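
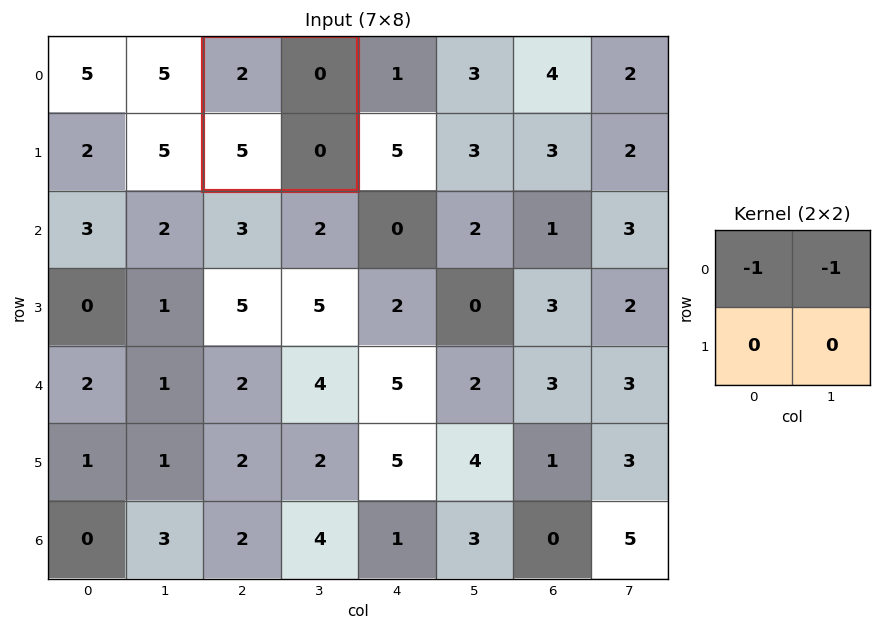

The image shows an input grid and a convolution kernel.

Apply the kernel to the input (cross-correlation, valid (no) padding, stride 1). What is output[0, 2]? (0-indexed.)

The receptive field on the input at this output position is [2 0 / 5 0]. Elementwise product with the kernel and sum: 2·-1 + 0·-1.

-2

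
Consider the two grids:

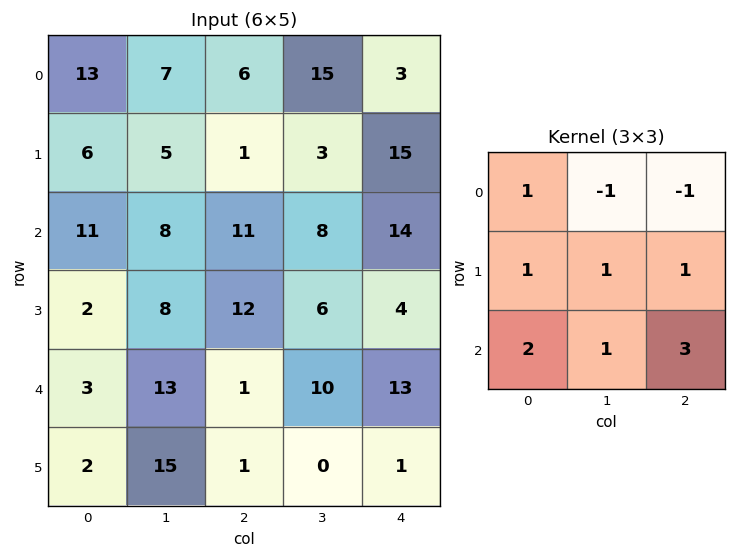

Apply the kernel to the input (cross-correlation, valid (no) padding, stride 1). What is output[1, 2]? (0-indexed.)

58

The receptive field on the input at this output position is [1 3 15 / 11 8 14 / 12 6 4]. Elementwise product with the kernel and sum: 1·1 + 3·-1 + 15·-1 + 11·1 + 8·1 + 14·1 + 12·2 + 6·1 + 4·3.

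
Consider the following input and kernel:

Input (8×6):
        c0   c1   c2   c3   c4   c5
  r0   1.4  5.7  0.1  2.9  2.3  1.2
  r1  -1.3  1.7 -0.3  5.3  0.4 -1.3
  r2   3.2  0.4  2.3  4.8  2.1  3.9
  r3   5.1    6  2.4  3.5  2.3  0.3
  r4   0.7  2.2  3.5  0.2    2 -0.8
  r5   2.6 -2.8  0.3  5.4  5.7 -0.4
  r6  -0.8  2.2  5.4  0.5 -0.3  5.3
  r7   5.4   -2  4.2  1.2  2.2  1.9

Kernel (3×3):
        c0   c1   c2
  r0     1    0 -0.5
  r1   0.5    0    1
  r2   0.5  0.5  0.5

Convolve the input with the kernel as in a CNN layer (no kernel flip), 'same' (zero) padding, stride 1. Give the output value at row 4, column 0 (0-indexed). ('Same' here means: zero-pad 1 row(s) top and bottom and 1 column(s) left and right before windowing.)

-0.9

The receptive field on the zero-padded input at this output position is [0 5.1 6 / 0 0.7 2.2 / 0 2.6 -2.8]. Elementwise product with the kernel and sum: 0·1 + 6·-0.5 + 0·0.5 + 2.2·1 + 0·0.5 + 2.6·0.5 + -2.8·0.5.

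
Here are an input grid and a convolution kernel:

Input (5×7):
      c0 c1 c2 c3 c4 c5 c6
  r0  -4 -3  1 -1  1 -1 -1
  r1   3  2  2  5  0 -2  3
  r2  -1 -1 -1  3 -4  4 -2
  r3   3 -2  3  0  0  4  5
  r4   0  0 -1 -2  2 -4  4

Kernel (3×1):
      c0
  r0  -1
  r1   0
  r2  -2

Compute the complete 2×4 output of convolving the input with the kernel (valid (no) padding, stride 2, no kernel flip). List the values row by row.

Output[0,0]: The receptive field on the input at this output position is [-4 / 3 / -1]. Elementwise product with the kernel and sum: -4·-1 + -1·-2.

6 1 7 5
1 3 0 -6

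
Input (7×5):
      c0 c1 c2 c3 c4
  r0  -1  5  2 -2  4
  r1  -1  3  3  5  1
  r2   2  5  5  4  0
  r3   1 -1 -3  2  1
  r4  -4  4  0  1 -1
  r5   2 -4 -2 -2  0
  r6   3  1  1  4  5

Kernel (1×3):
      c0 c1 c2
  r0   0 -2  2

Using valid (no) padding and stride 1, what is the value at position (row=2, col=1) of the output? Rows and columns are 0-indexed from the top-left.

-2

The receptive field on the input at this output position is [5 5 4]. Elementwise product with the kernel and sum: 5·-2 + 4·2.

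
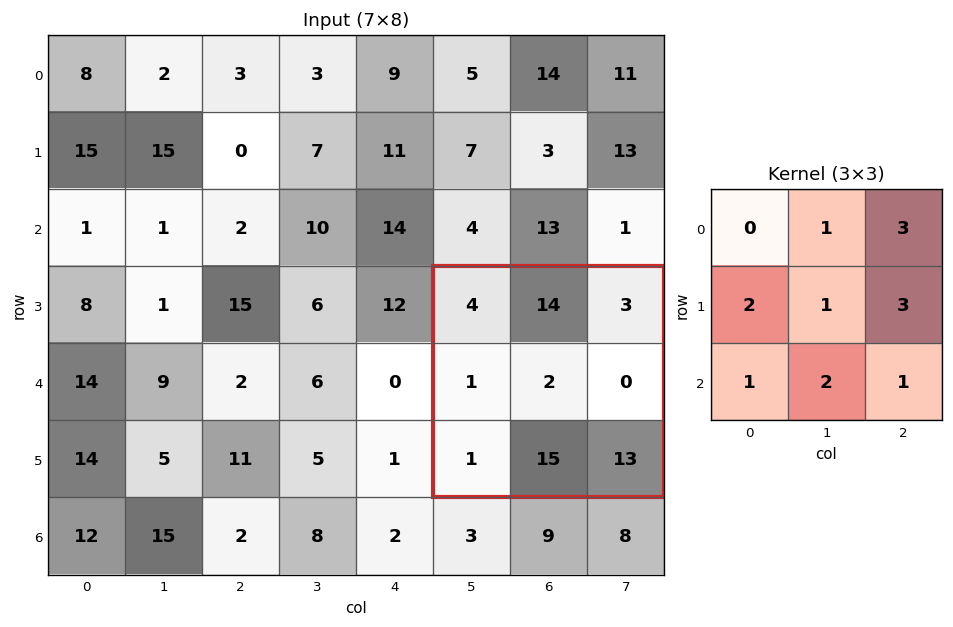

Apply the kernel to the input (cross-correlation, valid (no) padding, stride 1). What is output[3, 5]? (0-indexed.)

71

The receptive field on the input at this output position is [4 14 3 / 1 2 0 / 1 15 13]. Elementwise product with the kernel and sum: 14·1 + 3·3 + 1·2 + 2·1 + 0·3 + 1·1 + 15·2 + 13·1.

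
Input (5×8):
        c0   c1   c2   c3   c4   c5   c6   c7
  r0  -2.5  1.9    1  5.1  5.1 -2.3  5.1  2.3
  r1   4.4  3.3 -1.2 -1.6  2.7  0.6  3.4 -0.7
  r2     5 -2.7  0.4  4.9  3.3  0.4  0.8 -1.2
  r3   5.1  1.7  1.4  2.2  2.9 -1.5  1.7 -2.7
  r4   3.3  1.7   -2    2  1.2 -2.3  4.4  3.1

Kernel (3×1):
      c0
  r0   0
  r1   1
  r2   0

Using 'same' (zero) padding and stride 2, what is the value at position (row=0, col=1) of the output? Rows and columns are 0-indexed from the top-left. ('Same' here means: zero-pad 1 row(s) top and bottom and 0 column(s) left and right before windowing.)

1

The receptive field on the zero-padded input at this output position is [0 / 1 / -1.2]. Elementwise product with the kernel and sum: 1·1.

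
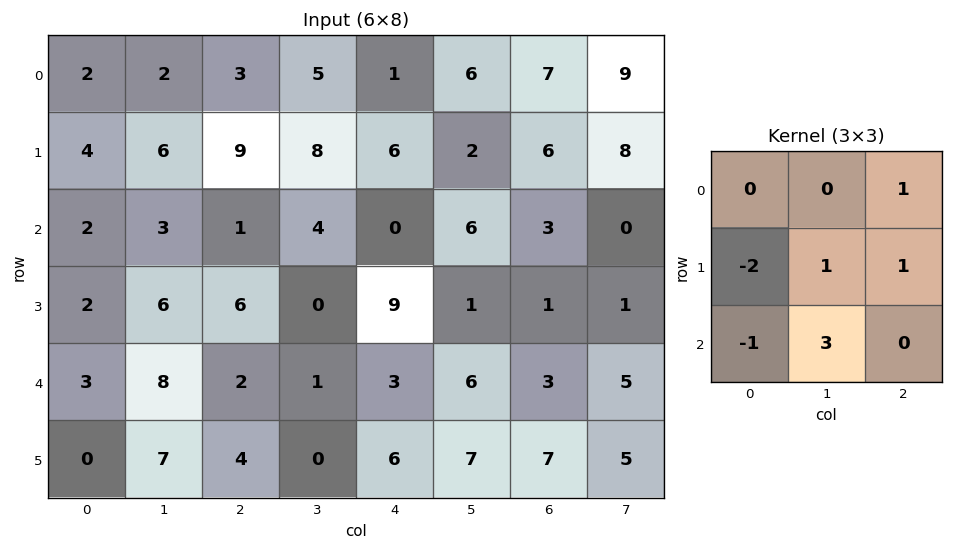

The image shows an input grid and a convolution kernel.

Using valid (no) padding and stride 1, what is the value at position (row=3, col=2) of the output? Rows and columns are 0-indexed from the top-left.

The receptive field on the input at this output position is [6 0 9 / 2 1 3 / 4 0 6]. Elementwise product with the kernel and sum: 9·1 + 2·-2 + 1·1 + 3·1 + 4·-1 + 0·3.

5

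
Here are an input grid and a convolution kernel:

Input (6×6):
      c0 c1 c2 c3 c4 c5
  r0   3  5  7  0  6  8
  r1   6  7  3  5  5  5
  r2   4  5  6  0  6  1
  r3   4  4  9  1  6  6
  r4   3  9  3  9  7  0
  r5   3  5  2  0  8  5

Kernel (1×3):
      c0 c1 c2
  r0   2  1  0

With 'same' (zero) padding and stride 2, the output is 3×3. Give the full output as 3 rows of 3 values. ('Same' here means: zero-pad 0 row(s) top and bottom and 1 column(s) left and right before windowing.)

3 17 6
4 16 6
3 21 25

Output[0,0]: The receptive field on the zero-padded input at this output position is [0 3 5]. Elementwise product with the kernel and sum: 0·2 + 3·1.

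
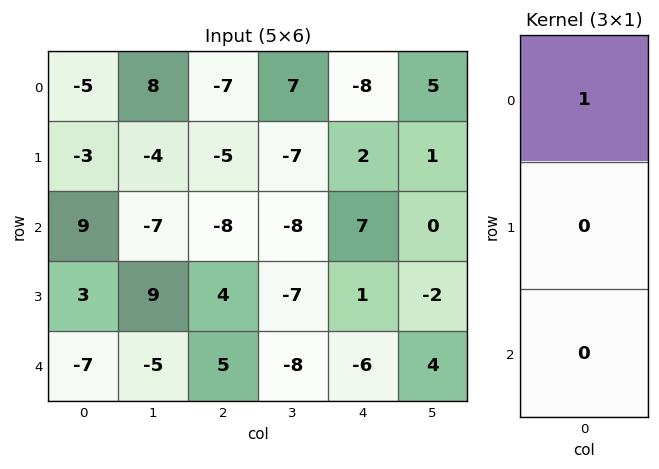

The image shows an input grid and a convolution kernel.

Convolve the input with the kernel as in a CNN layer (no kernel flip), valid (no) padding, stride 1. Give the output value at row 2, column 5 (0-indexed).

0

The receptive field on the input at this output position is [0 / -2 / 4]. Elementwise product with the kernel and sum: 0·1.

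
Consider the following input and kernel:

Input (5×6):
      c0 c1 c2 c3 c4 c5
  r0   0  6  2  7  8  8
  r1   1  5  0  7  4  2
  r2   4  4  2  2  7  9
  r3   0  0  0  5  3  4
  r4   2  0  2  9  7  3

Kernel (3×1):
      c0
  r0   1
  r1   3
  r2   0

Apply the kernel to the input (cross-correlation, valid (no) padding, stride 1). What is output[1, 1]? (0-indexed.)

17

The receptive field on the input at this output position is [5 / 4 / 0]. Elementwise product with the kernel and sum: 5·1 + 4·3.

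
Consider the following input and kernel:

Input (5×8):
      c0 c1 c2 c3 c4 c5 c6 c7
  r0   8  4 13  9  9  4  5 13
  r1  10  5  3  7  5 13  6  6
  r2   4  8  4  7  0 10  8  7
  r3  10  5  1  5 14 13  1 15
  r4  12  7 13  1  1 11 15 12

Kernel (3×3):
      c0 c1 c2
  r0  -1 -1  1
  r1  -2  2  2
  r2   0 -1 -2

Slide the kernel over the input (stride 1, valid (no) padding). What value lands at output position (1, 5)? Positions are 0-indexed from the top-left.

-34

The receptive field on the input at this output position is [13 6 6 / 10 8 7 / 13 1 15]. Elementwise product with the kernel and sum: 13·-1 + 6·-1 + 6·1 + 10·-2 + 8·2 + 7·2 + 1·-1 + 15·-2.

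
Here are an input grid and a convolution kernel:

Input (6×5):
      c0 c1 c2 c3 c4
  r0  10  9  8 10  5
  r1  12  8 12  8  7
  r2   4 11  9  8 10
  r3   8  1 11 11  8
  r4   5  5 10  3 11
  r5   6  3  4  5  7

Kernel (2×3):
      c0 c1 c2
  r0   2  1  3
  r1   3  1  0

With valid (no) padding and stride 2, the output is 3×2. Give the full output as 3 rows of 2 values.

97 85
71 100
66 73

Output[0,0]: The receptive field on the input at this output position is [10 9 8 / 12 8 12]. Elementwise product with the kernel and sum: 10·2 + 9·1 + 8·3 + 12·3 + 8·1.
Output[0,1]: The receptive field on the input at this output position is [8 10 5 / 12 8 7]. Elementwise product with the kernel and sum: 8·2 + 10·1 + 5·3 + 12·3 + 8·1.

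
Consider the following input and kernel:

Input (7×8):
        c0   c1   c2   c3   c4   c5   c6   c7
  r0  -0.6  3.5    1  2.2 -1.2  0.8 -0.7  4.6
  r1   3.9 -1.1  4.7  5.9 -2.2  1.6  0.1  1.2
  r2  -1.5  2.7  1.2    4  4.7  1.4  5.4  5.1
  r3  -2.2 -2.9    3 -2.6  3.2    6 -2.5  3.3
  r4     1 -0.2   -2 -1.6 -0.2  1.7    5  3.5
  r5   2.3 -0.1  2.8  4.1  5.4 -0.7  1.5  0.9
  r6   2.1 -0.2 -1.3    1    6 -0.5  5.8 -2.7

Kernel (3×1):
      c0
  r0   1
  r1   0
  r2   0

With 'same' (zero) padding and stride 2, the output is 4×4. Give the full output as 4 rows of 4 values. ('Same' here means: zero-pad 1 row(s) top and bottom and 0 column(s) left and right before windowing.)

Output[0,0]: The receptive field on the zero-padded input at this output position is [0 / -0.6 / 3.9]. Elementwise product with the kernel and sum: 0·1.
Output[0,1]: The receptive field on the zero-padded input at this output position is [0 / 1 / 4.7]. Elementwise product with the kernel and sum: 0·1.

0 0 0 0
3.9 4.7 -2.2 0.1
-2.2 3 3.2 -2.5
2.3 2.8 5.4 1.5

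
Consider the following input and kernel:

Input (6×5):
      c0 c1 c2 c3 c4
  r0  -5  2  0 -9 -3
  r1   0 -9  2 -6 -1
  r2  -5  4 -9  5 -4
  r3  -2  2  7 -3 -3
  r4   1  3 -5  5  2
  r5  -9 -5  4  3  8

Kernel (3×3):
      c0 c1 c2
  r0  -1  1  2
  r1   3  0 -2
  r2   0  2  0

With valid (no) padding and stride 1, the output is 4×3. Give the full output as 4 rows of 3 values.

Output[0,0]: The receptive field on the input at this output position is [-5 2 0 / 0 -9 2 / -5 4 -9]. Elementwise product with the kernel and sum: -5·-1 + 2·1 + 0·2 + 0·3 + 2·-2 + 4·2.
Output[0,1]: The receptive field on the input at this output position is [2 0 -9 / -9 2 -6 / 4 -9 5]. Elementwise product with the kernel and sum: 2·-1 + 0·1 + -9·2 + -9·3 + -6·-2 + -9·2.

11 -53 3
2 15 -35
-23 -1 43
21 6 -29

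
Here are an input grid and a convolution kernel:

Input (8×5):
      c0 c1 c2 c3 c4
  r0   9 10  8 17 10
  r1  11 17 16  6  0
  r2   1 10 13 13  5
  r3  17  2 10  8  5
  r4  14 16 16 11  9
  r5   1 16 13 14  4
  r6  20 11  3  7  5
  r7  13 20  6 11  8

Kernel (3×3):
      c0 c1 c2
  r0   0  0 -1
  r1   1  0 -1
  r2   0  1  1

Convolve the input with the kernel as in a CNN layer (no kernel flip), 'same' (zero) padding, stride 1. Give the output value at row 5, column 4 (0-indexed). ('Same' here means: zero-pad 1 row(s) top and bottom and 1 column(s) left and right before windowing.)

The receptive field on the zero-padded input at this output position is [11 9 0 / 14 4 0 / 7 5 0]. Elementwise product with the kernel and sum: 0·-1 + 14·1 + 0·-1 + 5·1 + 0·1.

19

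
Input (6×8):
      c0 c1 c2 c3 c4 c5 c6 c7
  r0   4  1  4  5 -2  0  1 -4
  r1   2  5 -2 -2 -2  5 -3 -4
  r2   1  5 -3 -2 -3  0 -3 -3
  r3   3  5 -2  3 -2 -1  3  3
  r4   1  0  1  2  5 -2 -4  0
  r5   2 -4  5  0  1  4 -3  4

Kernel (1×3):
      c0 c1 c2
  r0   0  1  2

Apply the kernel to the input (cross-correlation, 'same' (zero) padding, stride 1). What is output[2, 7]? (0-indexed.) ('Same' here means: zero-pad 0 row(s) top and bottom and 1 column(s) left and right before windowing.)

-3

The receptive field on the zero-padded input at this output position is [-3 -3 0]. Elementwise product with the kernel and sum: -3·1 + 0·2.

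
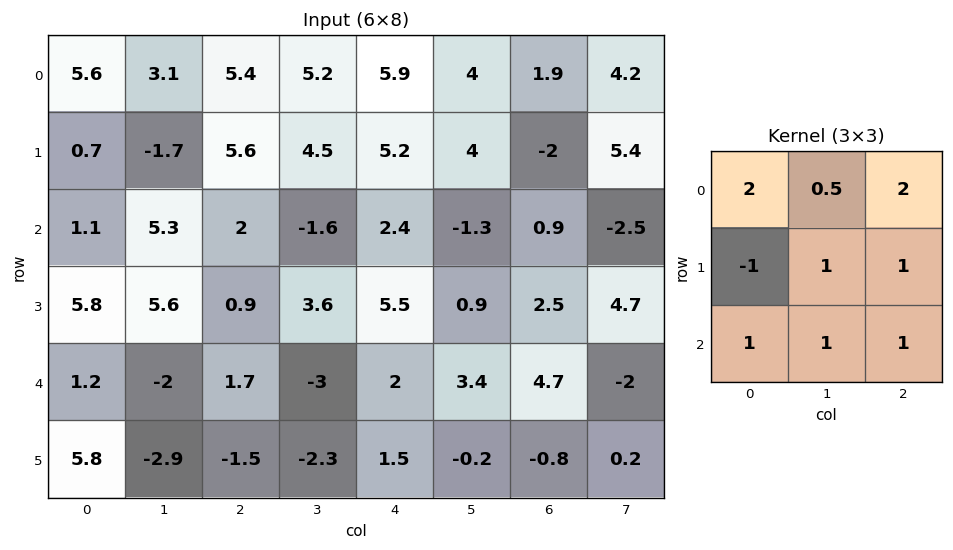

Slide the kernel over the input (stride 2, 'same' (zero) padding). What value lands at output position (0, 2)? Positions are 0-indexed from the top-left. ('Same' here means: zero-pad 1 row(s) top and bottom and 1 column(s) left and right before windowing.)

18.4

The receptive field on the zero-padded input at this output position is [0 0 0 / 5.2 5.9 4 / 4.5 5.2 4]. Elementwise product with the kernel and sum: 0·2 + 0·0.5 + 0·2 + 5.2·-1 + 5.9·1 + 4·1 + 4.5·1 + 5.2·1 + 4·1.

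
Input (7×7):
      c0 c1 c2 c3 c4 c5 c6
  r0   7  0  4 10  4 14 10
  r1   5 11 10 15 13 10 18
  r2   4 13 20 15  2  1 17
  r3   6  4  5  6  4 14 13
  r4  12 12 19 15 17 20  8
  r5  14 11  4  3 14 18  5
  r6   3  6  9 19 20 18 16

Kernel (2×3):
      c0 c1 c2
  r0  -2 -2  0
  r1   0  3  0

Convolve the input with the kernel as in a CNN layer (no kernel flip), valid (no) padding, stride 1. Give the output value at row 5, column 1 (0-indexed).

The receptive field on the input at this output position is [11 4 3 / 6 9 19]. Elementwise product with the kernel and sum: 11·-2 + 4·-2 + 9·3.

-3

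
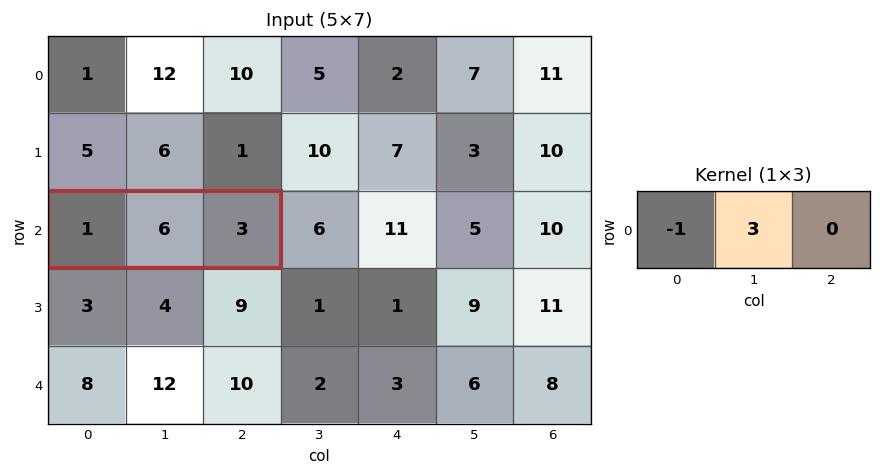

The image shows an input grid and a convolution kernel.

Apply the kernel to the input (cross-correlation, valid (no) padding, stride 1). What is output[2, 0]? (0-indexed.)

17

The receptive field on the input at this output position is [1 6 3]. Elementwise product with the kernel and sum: 1·-1 + 6·3.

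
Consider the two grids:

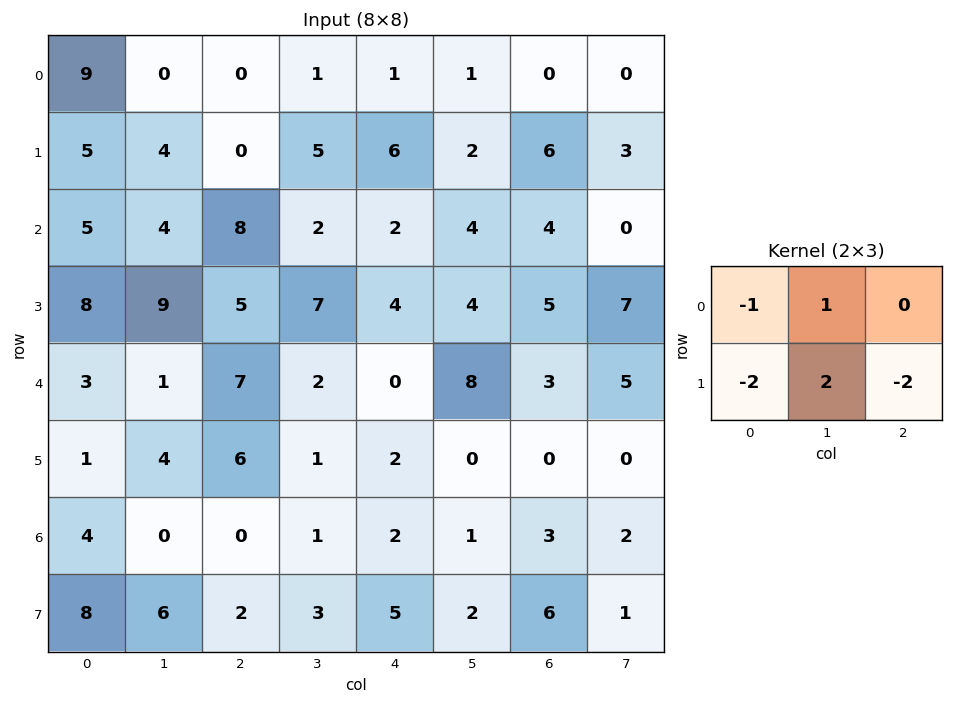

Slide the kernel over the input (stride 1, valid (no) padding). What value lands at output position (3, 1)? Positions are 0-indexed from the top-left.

The receptive field on the input at this output position is [9 5 7 / 1 7 2]. Elementwise product with the kernel and sum: 9·-1 + 5·1 + 1·-2 + 7·2 + 2·-2.

4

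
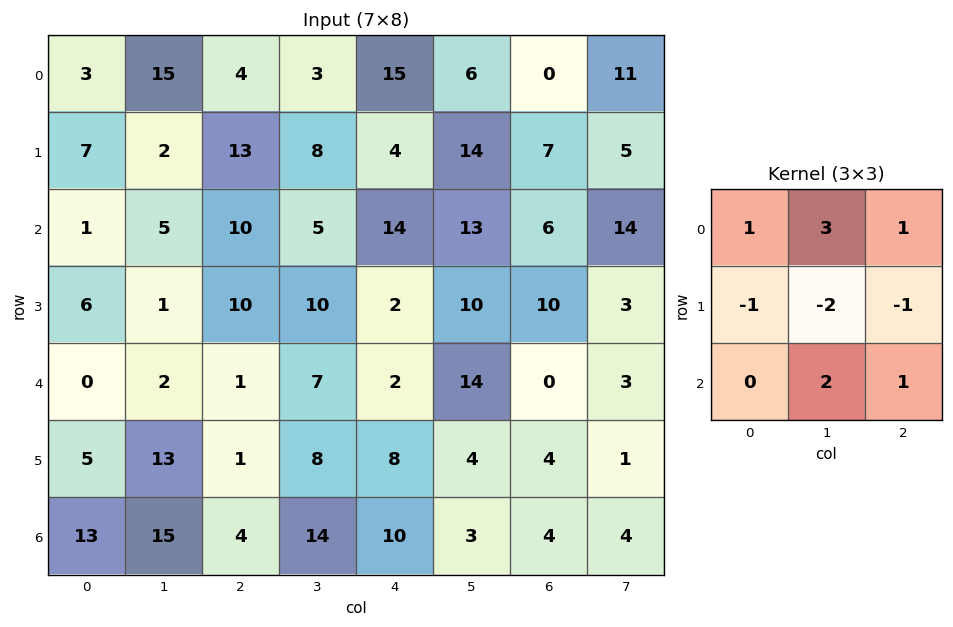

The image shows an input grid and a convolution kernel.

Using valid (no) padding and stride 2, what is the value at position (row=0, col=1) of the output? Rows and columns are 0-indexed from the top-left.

19

The receptive field on the input at this output position is [4 3 15 / 13 8 4 / 10 5 14]. Elementwise product with the kernel and sum: 4·1 + 3·3 + 15·1 + 13·-1 + 8·-2 + 4·-1 + 5·2 + 14·1.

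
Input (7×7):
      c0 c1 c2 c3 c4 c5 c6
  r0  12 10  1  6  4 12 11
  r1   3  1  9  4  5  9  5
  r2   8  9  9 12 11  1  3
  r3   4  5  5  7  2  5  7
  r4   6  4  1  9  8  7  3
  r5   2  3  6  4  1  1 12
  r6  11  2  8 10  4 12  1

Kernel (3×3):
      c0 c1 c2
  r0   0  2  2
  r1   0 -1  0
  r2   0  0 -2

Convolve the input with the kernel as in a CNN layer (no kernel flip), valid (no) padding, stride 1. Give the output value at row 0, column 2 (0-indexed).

The receptive field on the input at this output position is [1 6 4 / 9 4 5 / 9 12 11]. Elementwise product with the kernel and sum: 6·2 + 4·2 + 4·-1 + 11·-2.

-6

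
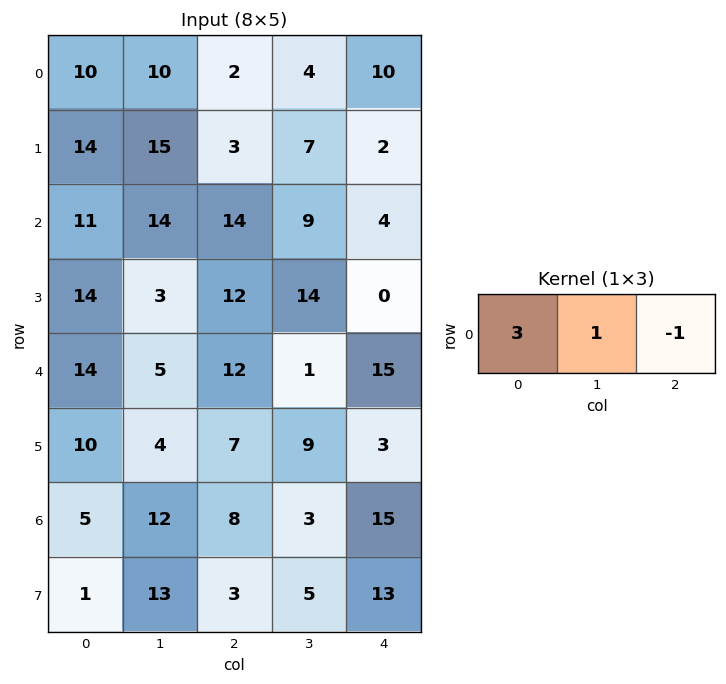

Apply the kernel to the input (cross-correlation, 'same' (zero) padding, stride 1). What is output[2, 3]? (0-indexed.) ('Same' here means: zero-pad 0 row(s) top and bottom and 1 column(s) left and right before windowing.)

The receptive field on the zero-padded input at this output position is [14 9 4]. Elementwise product with the kernel and sum: 14·3 + 9·1 + 4·-1.

47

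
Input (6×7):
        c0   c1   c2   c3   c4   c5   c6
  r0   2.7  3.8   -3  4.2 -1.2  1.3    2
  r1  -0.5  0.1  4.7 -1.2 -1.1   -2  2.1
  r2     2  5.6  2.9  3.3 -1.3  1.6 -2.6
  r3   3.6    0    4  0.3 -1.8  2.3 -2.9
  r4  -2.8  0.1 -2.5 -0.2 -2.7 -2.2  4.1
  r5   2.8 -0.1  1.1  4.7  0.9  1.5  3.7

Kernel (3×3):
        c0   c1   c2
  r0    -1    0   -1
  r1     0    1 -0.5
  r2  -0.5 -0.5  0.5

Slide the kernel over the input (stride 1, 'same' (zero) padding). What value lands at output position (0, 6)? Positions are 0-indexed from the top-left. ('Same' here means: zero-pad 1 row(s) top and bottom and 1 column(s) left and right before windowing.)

The receptive field on the zero-padded input at this output position is [0 0 0 / 1.3 2 0 / -2 2.1 0]. Elementwise product with the kernel and sum: 0·-1 + 0·-1 + 2·1 + 0·-0.5 + -2·-0.5 + 2.1·-0.5 + 0·0.5.

1.95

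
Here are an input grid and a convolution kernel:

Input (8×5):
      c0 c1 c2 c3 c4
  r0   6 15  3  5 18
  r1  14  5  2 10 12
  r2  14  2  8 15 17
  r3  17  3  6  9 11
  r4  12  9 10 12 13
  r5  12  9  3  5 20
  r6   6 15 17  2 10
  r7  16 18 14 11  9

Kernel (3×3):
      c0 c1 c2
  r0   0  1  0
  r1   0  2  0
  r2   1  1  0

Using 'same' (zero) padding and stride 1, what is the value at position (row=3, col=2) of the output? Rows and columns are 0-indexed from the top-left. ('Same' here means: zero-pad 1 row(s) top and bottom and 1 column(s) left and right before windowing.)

The receptive field on the zero-padded input at this output position is [2 8 15 / 3 6 9 / 9 10 12]. Elementwise product with the kernel and sum: 8·1 + 6·2 + 9·1 + 10·1.

39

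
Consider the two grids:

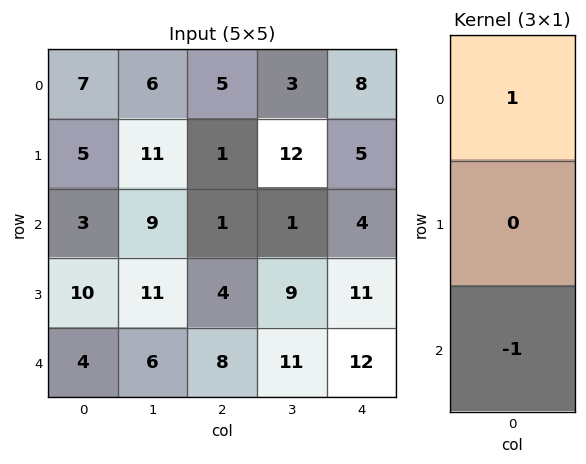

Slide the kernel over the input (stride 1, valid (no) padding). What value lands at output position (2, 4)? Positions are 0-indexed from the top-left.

The receptive field on the input at this output position is [4 / 11 / 12]. Elementwise product with the kernel and sum: 4·1 + 12·-1.

-8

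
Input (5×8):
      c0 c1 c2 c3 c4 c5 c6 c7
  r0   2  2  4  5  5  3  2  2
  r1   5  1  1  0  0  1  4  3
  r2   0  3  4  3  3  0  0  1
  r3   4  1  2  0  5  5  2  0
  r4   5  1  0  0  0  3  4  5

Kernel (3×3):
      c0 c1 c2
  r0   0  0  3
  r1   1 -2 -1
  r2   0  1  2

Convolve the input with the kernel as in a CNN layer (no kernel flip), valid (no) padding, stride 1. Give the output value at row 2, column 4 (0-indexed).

The receptive field on the input at this output position is [3 0 0 / 5 5 2 / 0 3 4]. Elementwise product with the kernel and sum: 0·3 + 5·1 + 5·-2 + 2·-1 + 3·1 + 4·2.

4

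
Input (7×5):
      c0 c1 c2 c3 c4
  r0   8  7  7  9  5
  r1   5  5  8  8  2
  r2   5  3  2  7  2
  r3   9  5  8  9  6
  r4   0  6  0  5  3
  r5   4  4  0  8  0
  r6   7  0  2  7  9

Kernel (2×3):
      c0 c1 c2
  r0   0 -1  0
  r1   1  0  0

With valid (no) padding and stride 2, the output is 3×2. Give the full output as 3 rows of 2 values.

-2 -1
6 1
-2 -5

Output[0,0]: The receptive field on the input at this output position is [8 7 7 / 5 5 8]. Elementwise product with the kernel and sum: 7·-1 + 5·1.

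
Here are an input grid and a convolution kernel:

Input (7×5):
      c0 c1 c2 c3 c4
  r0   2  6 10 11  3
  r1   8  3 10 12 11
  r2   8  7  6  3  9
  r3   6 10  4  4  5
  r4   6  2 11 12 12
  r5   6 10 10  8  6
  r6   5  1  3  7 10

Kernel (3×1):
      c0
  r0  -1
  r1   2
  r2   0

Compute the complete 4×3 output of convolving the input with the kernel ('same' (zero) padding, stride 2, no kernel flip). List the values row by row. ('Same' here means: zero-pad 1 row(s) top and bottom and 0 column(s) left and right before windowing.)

4 20 6
8 2 7
6 18 19
4 -4 14

Output[0,0]: The receptive field on the zero-padded input at this output position is [0 / 2 / 8]. Elementwise product with the kernel and sum: 0·-1 + 2·2.
Output[0,1]: The receptive field on the zero-padded input at this output position is [0 / 10 / 10]. Elementwise product with the kernel and sum: 0·-1 + 10·2.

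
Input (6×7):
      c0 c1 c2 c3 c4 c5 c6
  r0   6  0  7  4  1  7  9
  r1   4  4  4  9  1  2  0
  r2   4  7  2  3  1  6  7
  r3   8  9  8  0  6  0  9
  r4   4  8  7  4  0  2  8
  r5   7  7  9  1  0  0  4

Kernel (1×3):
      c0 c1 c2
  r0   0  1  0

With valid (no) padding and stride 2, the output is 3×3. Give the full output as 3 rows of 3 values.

Output[0,0]: The receptive field on the input at this output position is [6 0 7]. Elementwise product with the kernel and sum: 0·1.

0 4 7
7 3 6
8 4 2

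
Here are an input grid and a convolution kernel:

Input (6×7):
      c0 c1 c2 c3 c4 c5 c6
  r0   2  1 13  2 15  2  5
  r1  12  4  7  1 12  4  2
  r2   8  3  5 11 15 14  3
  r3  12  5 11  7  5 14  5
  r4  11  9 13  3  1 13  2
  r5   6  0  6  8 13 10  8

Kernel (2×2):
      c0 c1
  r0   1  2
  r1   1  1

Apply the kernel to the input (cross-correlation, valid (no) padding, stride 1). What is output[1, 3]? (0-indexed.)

The receptive field on the input at this output position is [1 12 / 11 15]. Elementwise product with the kernel and sum: 1·1 + 12·2 + 11·1 + 15·1.

51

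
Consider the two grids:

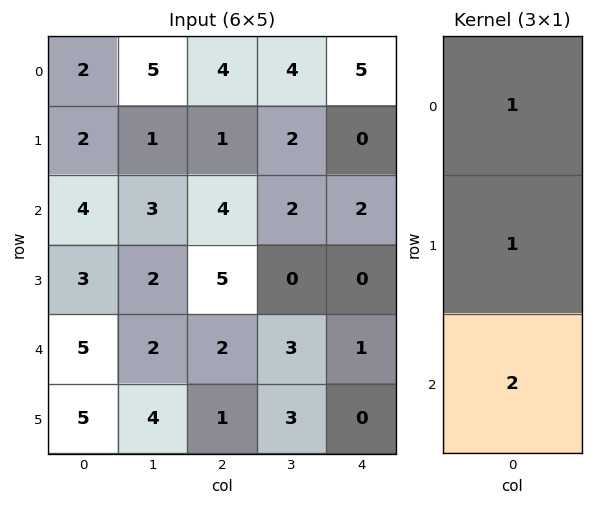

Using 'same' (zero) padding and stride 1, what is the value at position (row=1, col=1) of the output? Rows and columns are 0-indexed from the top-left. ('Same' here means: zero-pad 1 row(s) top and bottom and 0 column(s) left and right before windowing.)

12

The receptive field on the zero-padded input at this output position is [5 / 1 / 3]. Elementwise product with the kernel and sum: 5·1 + 1·1 + 3·2.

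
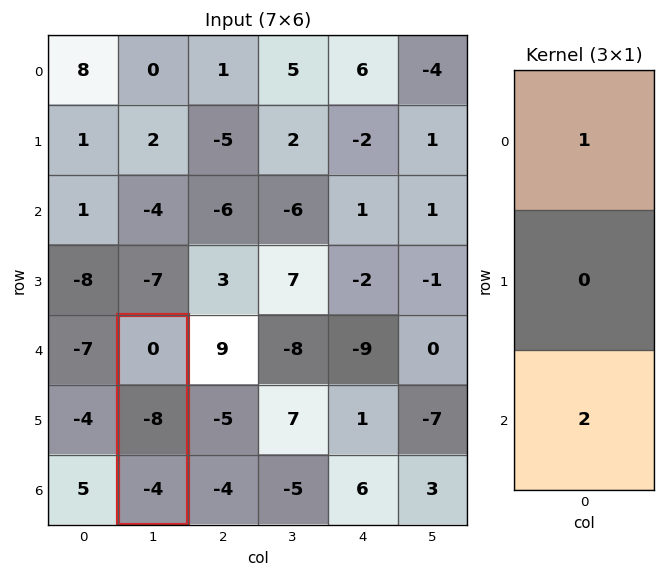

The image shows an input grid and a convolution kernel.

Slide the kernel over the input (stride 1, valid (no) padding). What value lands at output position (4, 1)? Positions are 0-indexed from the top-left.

-8

The receptive field on the input at this output position is [0 / -8 / -4]. Elementwise product with the kernel and sum: 0·1 + -4·2.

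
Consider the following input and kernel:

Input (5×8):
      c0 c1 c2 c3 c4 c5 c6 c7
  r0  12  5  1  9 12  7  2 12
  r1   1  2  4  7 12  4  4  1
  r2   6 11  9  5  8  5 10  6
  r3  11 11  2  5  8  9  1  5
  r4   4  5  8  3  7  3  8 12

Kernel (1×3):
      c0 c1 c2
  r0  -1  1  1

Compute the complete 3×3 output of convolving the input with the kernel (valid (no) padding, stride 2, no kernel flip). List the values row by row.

-6 20 -3
14 4 7
9 2 4

Output[0,0]: The receptive field on the input at this output position is [12 5 1]. Elementwise product with the kernel and sum: 12·-1 + 5·1 + 1·1.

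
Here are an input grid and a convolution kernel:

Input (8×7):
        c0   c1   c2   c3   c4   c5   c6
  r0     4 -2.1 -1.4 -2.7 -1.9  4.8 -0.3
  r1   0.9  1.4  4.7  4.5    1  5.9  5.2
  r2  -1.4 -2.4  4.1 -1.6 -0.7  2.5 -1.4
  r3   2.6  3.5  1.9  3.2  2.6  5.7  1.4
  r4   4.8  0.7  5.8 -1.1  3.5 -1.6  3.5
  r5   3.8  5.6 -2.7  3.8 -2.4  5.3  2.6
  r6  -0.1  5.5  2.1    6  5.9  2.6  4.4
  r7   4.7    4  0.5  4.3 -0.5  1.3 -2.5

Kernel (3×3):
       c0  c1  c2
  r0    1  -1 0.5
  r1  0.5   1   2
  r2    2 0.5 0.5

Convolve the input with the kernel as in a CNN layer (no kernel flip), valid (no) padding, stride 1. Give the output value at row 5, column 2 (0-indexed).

14.05

The receptive field on the input at this output position is [-2.7 3.8 -2.4 / 2.1 6 5.9 / 0.5 4.3 -0.5]. Elementwise product with the kernel and sum: -2.7·1 + 3.8·-1 + -2.4·0.5 + 2.1·0.5 + 6·1 + 5.9·2 + 0.5·2 + 4.3·0.5 + -0.5·0.5.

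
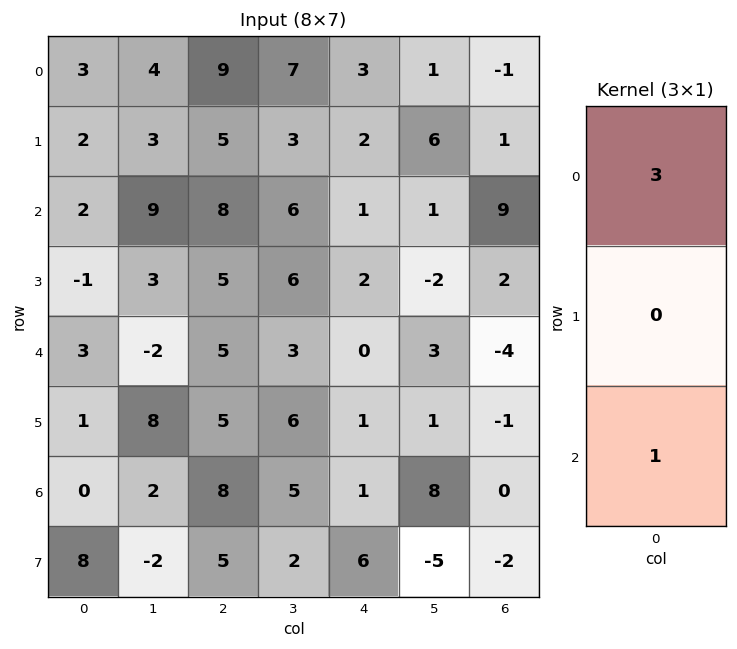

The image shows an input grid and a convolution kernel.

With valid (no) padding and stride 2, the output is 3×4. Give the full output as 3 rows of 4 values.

11 35 10 6
9 29 3 23
9 23 1 -12

Output[0,0]: The receptive field on the input at this output position is [3 / 2 / 2]. Elementwise product with the kernel and sum: 3·3 + 2·1.
Output[0,1]: The receptive field on the input at this output position is [9 / 5 / 8]. Elementwise product with the kernel and sum: 9·3 + 8·1.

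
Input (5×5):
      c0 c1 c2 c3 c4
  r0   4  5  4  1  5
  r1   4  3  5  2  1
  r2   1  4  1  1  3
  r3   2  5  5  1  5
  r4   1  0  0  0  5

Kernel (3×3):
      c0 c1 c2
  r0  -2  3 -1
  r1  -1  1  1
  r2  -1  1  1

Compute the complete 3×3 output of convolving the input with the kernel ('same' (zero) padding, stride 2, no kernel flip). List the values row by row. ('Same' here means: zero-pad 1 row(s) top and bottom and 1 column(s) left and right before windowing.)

16 4 3
21 6 5
2 4 18

Output[0,0]: The receptive field on the zero-padded input at this output position is [0 0 0 / 0 4 5 / 0 4 3]. Elementwise product with the kernel and sum: 0·-2 + 0·3 + 0·-1 + 0·-1 + 4·1 + 5·1 + 0·-1 + 4·1 + 3·1.
Output[0,1]: The receptive field on the zero-padded input at this output position is [0 0 0 / 5 4 1 / 3 5 2]. Elementwise product with the kernel and sum: 0·-2 + 0·3 + 0·-1 + 5·-1 + 4·1 + 1·1 + 3·-1 + 5·1 + 2·1.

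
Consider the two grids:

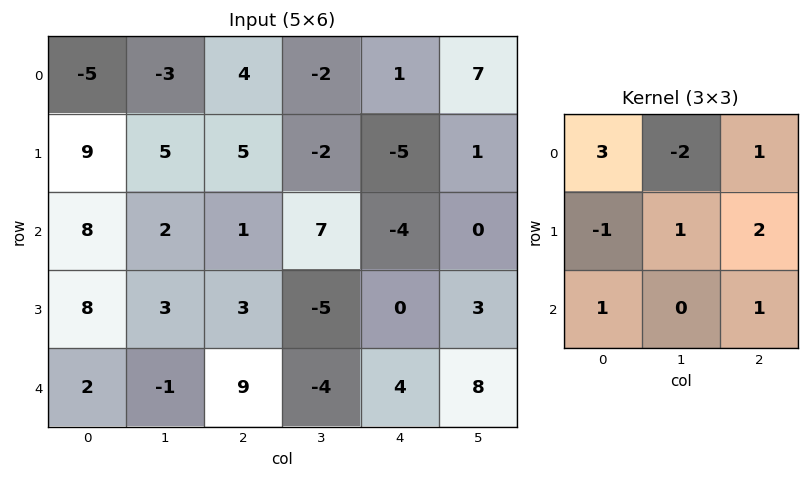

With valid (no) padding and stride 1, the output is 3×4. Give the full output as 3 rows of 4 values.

Output[0,0]: The receptive field on the input at this output position is [-5 -3 4 / 9 5 5 / 8 2 1]. Elementwise product with the kernel and sum: -5·3 + -3·-2 + 4·1 + 9·-1 + 5·1 + 5·2 + 8·1 + 1·1.
Output[0,1]: The receptive field on the input at this output position is [-3 4 -2 / 5 5 -2 / 2 1 7]. Elementwise product with the kernel and sum: -3·3 + 4·-2 + -2·1 + 5·-1 + 5·1 + -2·2 + 2·1 + 7·1.

10 -14 -3 5
29 14 15 -8
33 -4 -10 44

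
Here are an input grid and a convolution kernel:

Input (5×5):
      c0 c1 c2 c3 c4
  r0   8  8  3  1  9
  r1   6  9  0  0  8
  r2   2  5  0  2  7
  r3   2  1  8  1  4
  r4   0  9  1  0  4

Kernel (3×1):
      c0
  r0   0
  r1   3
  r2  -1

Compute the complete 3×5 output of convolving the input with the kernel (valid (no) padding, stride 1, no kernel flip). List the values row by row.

Output[0,0]: The receptive field on the input at this output position is [8 / 6 / 2]. Elementwise product with the kernel and sum: 6·3 + 2·-1.
Output[0,1]: The receptive field on the input at this output position is [8 / 9 / 5]. Elementwise product with the kernel and sum: 9·3 + 5·-1.

16 22 0 -2 17
4 14 -8 5 17
6 -6 23 3 8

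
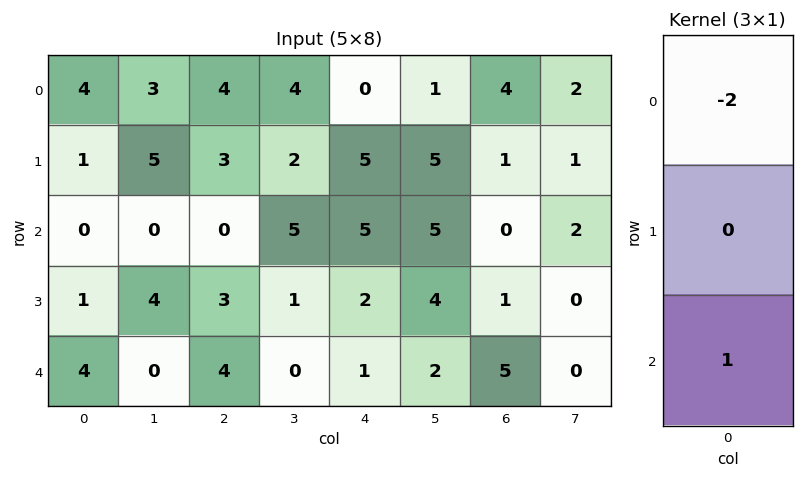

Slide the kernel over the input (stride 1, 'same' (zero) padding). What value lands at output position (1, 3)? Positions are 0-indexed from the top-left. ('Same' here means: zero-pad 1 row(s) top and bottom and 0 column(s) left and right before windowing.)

-3

The receptive field on the zero-padded input at this output position is [4 / 2 / 5]. Elementwise product with the kernel and sum: 4·-2 + 5·1.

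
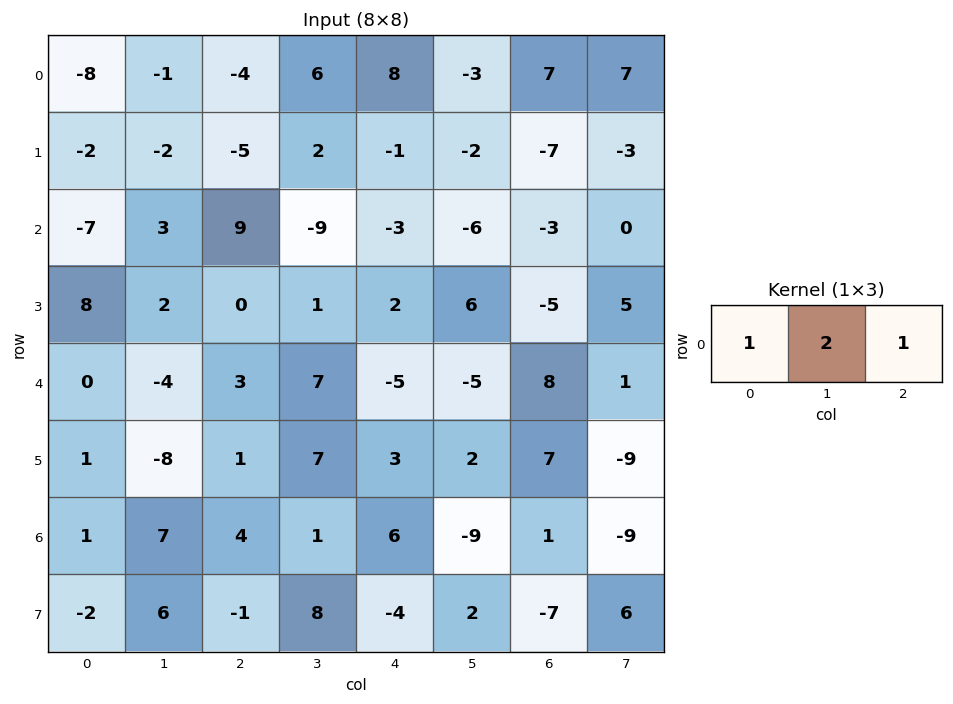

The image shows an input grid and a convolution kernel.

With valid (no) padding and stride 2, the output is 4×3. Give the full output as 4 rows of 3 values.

-14 16 9
8 -12 -18
-5 12 -7
19 12 -11

Output[0,0]: The receptive field on the input at this output position is [-8 -1 -4]. Elementwise product with the kernel and sum: -8·1 + -1·2 + -4·1.
Output[0,1]: The receptive field on the input at this output position is [-4 6 8]. Elementwise product with the kernel and sum: -4·1 + 6·2 + 8·1.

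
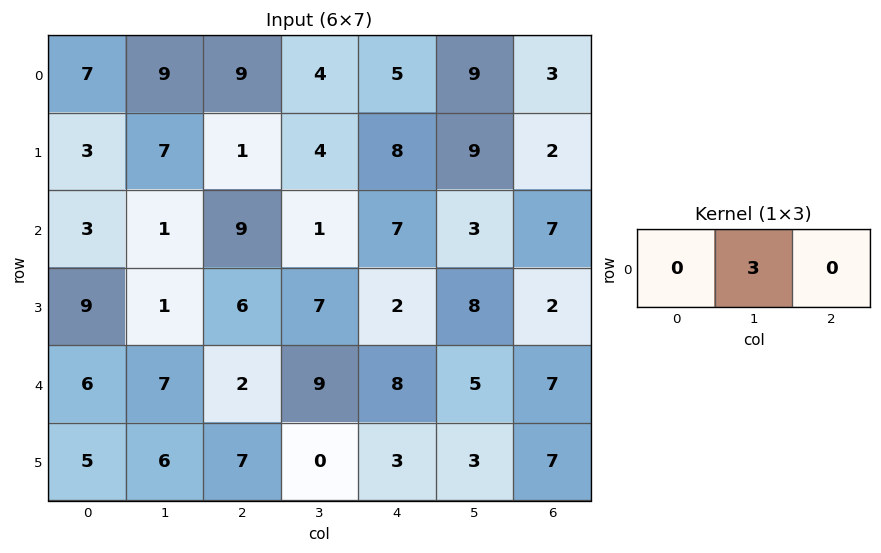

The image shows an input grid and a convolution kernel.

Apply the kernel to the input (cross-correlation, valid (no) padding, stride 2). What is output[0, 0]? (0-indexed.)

The receptive field on the input at this output position is [7 9 9]. Elementwise product with the kernel and sum: 9·3.

27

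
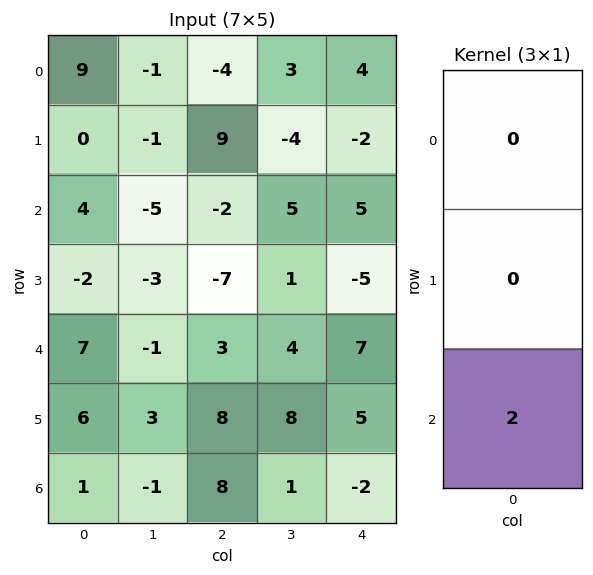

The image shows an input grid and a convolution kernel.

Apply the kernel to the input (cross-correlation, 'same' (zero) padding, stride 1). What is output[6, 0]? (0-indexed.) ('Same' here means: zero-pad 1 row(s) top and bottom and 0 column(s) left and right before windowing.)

The receptive field on the zero-padded input at this output position is [6 / 1 / 0]. Elementwise product with the kernel and sum: 0·2.

0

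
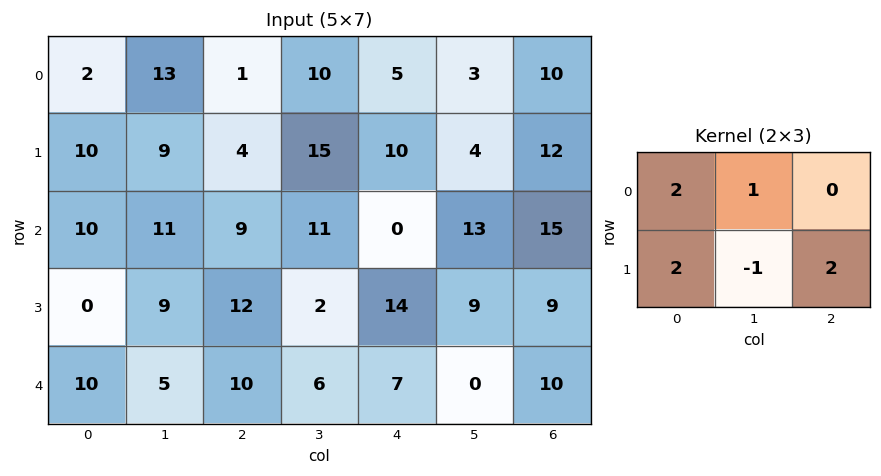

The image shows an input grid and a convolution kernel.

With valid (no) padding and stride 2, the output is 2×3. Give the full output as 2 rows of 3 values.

36 25 53
46 79 50

Output[0,0]: The receptive field on the input at this output position is [2 13 1 / 10 9 4]. Elementwise product with the kernel and sum: 2·2 + 13·1 + 10·2 + 9·-1 + 4·2.
Output[0,1]: The receptive field on the input at this output position is [1 10 5 / 4 15 10]. Elementwise product with the kernel and sum: 1·2 + 10·1 + 4·2 + 15·-1 + 10·2.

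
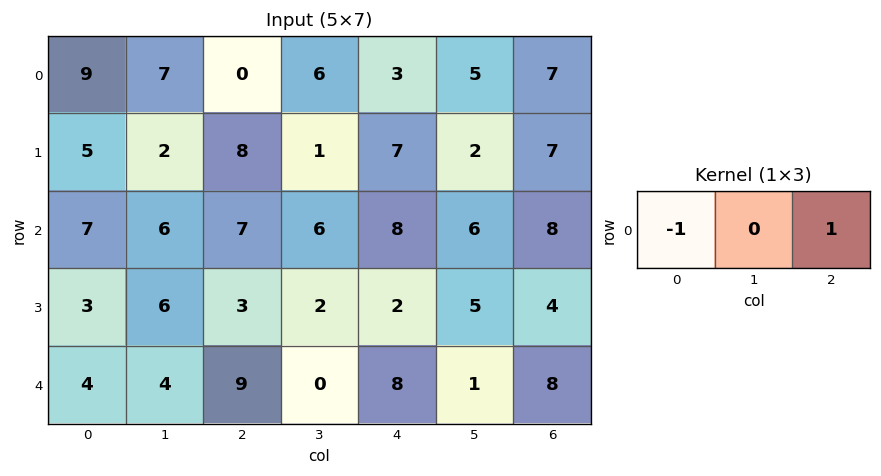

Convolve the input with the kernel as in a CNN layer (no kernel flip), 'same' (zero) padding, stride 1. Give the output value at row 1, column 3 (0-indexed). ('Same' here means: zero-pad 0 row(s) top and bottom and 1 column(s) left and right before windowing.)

-1

The receptive field on the zero-padded input at this output position is [8 1 7]. Elementwise product with the kernel and sum: 8·-1 + 7·1.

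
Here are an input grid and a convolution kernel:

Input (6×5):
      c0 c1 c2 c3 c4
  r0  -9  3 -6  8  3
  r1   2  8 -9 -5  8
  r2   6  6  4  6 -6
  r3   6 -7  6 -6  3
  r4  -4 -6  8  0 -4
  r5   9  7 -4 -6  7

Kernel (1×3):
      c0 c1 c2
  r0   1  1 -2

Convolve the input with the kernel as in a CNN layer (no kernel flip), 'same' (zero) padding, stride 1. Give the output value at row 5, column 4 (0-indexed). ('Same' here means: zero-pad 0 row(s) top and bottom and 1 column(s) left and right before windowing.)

The receptive field on the zero-padded input at this output position is [-6 7 0]. Elementwise product with the kernel and sum: -6·1 + 7·1 + 0·-2.

1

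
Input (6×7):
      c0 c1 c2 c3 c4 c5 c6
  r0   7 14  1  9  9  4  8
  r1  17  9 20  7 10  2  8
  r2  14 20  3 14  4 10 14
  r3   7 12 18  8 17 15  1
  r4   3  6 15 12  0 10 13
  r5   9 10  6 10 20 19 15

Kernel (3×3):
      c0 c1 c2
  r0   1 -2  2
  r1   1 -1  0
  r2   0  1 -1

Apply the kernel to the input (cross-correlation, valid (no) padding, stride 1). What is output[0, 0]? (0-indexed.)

6

The receptive field on the input at this output position is [7 14 1 / 17 9 20 / 14 20 3]. Elementwise product with the kernel and sum: 7·1 + 14·-2 + 1·2 + 17·1 + 9·-1 + 20·1 + 3·-1.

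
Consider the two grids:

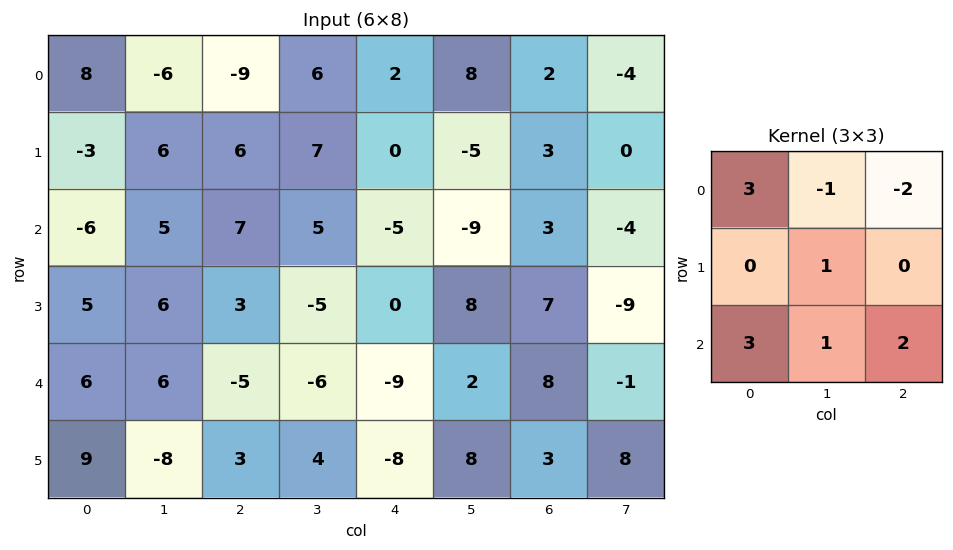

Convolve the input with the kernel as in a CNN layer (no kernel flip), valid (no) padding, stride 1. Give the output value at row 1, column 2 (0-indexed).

20

The receptive field on the input at this output position is [6 7 0 / 7 5 -5 / 3 -5 0]. Elementwise product with the kernel and sum: 6·3 + 7·-1 + 0·-2 + 5·1 + 3·3 + -5·1 + 0·2.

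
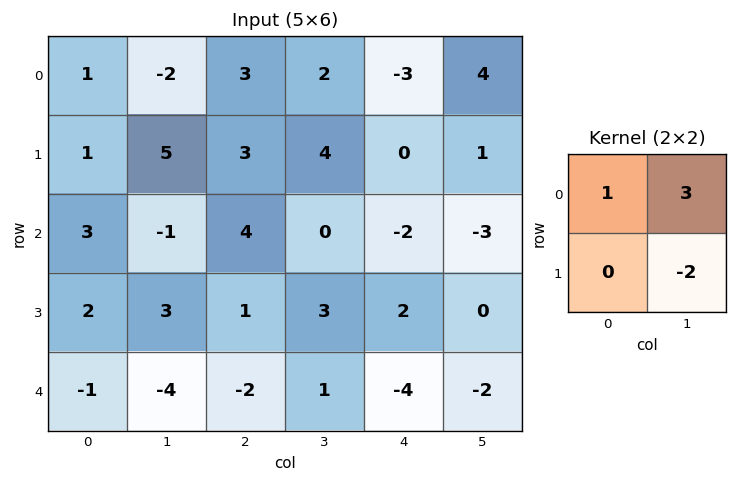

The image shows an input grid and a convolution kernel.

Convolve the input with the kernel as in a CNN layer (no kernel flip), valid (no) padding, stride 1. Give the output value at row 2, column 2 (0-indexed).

The receptive field on the input at this output position is [4 0 / 1 3]. Elementwise product with the kernel and sum: 4·1 + 0·3 + 3·-2.

-2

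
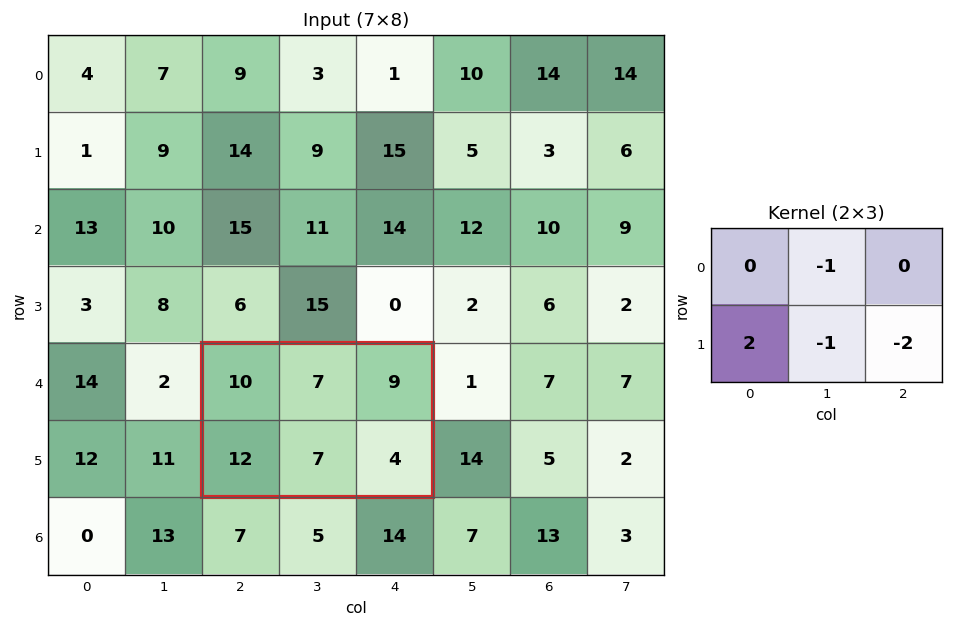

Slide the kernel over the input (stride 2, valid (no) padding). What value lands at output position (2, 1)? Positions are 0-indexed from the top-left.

The receptive field on the input at this output position is [10 7 9 / 12 7 4]. Elementwise product with the kernel and sum: 7·-1 + 12·2 + 7·-1 + 4·-2.

2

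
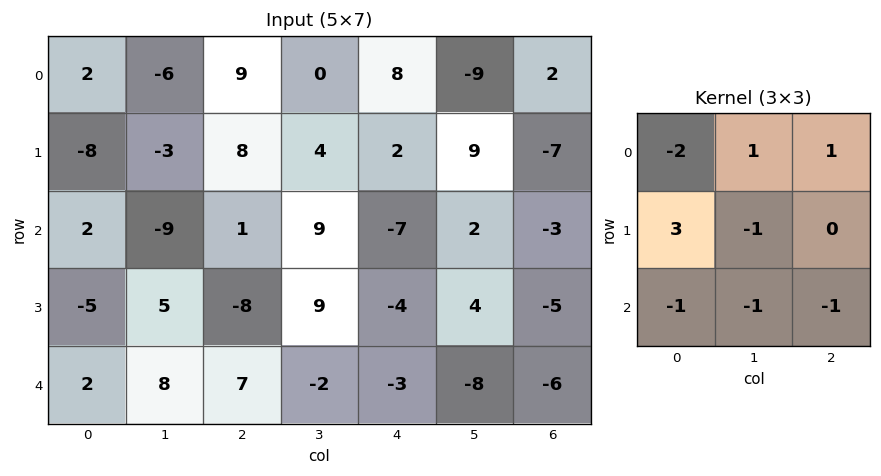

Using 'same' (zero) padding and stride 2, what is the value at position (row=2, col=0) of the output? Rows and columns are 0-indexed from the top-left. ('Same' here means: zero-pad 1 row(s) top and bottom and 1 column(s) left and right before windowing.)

-2

The receptive field on the zero-padded input at this output position is [0 -5 5 / 0 2 8 / 0 0 0]. Elementwise product with the kernel and sum: 0·-2 + -5·1 + 5·1 + 0·3 + 2·-1 + 0·-1 + 0·-1 + 0·-1.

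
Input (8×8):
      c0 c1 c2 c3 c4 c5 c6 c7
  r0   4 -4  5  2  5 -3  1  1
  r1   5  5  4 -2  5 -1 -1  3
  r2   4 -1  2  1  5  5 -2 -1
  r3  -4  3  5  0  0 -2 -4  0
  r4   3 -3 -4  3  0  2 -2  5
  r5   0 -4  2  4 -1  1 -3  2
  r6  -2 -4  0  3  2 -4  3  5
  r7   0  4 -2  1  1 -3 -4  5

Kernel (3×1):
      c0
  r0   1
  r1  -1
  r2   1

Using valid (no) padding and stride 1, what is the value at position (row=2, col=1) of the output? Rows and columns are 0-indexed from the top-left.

The receptive field on the input at this output position is [-1 / 3 / -3]. Elementwise product with the kernel and sum: -1·1 + 3·-1 + -3·1.

-7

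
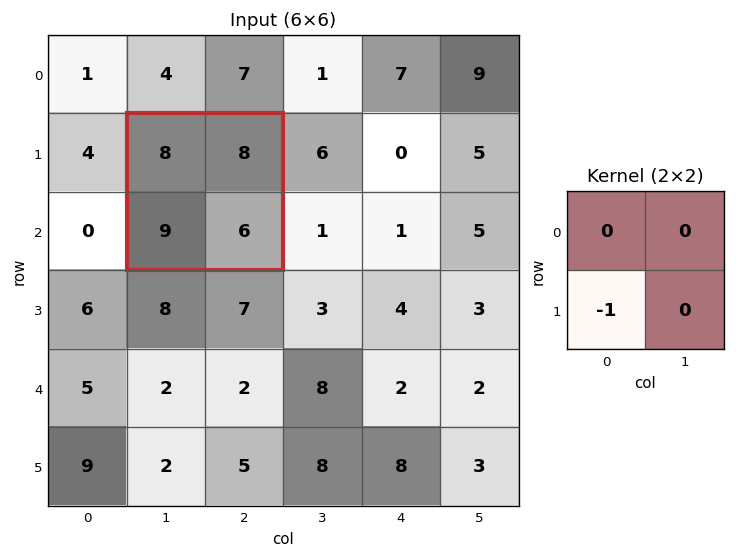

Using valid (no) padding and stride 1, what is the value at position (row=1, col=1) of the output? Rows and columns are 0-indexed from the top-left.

The receptive field on the input at this output position is [8 8 / 9 6]. Elementwise product with the kernel and sum: 9·-1.

-9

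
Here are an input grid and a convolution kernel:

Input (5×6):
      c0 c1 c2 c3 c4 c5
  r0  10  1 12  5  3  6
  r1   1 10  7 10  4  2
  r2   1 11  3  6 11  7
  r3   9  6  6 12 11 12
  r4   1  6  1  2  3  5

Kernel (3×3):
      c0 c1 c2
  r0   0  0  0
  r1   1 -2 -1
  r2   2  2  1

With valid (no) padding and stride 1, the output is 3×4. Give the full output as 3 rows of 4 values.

Output[0,0]: The receptive field on the input at this output position is [10 1 12 / 1 10 7 / 1 11 3]. Elementwise product with the kernel and sum: 1·1 + 10·-2 + 7·-1 + 1·2 + 11·2 + 3·1.

1 20 12 41
12 35 27 35
6 -2 -20 -7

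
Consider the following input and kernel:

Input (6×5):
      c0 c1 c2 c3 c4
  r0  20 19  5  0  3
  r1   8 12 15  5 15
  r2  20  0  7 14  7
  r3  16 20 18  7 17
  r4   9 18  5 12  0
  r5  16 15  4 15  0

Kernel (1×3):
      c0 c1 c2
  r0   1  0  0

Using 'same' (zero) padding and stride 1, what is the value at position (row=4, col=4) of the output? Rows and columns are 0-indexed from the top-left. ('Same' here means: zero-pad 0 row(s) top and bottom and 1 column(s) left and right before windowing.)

The receptive field on the zero-padded input at this output position is [12 0 0]. Elementwise product with the kernel and sum: 12·1.

12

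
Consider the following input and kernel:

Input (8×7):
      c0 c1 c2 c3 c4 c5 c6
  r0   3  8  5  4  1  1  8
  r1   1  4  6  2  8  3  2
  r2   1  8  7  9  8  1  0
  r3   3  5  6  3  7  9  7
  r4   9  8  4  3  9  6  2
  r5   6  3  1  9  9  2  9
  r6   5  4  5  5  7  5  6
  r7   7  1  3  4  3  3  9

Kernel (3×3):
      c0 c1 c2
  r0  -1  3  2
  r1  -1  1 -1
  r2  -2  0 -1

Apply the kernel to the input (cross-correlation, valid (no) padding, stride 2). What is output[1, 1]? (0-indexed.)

The receptive field on the input at this output position is [7 9 8 / 6 3 7 / 4 3 9]. Elementwise product with the kernel and sum: 7·-1 + 9·3 + 8·2 + 6·-1 + 3·1 + 7·-1 + 4·-2 + 9·-1.

9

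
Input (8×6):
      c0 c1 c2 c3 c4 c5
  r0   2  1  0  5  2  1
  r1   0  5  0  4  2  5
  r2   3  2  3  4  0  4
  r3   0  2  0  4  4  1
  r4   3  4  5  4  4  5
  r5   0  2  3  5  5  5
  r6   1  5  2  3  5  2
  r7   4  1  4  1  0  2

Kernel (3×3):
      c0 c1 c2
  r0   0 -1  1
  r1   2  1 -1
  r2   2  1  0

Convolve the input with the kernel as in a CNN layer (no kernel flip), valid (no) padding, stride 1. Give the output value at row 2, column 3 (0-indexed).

The receptive field on the input at this output position is [4 0 4 / 4 4 1 / 4 4 5]. Elementwise product with the kernel and sum: 0·-1 + 4·1 + 4·2 + 4·1 + 1·-1 + 4·2 + 4·1.

27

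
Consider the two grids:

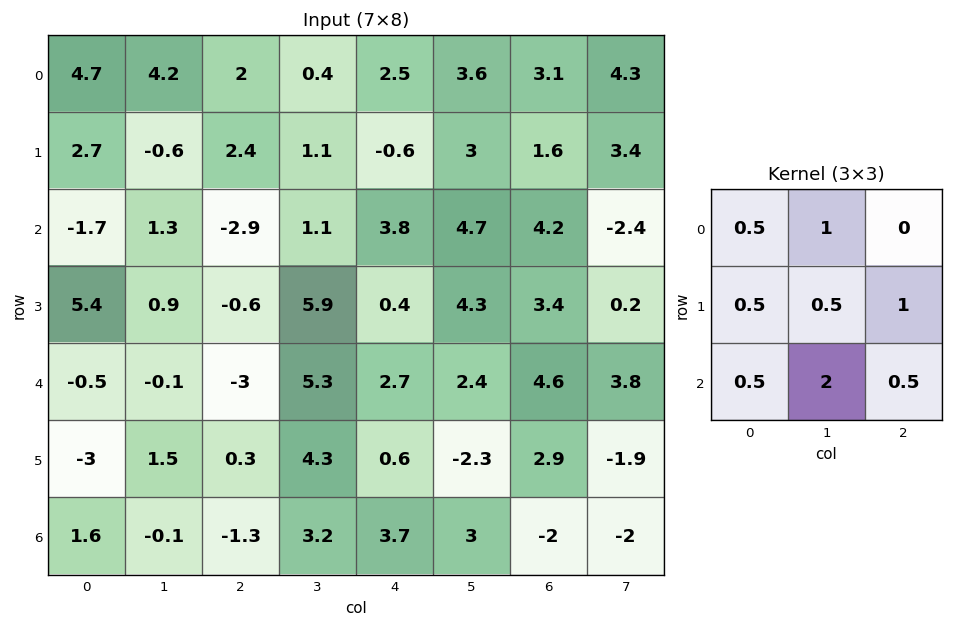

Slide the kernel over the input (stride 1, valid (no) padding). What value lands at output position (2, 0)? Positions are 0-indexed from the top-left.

1.05

The receptive field on the input at this output position is [-1.7 1.3 -2.9 / 5.4 0.9 -0.6 / -0.5 -0.1 -3]. Elementwise product with the kernel and sum: -1.7·0.5 + 1.3·1 + 5.4·0.5 + 0.9·0.5 + -0.6·1 + -0.5·0.5 + -0.1·2 + -3·0.5.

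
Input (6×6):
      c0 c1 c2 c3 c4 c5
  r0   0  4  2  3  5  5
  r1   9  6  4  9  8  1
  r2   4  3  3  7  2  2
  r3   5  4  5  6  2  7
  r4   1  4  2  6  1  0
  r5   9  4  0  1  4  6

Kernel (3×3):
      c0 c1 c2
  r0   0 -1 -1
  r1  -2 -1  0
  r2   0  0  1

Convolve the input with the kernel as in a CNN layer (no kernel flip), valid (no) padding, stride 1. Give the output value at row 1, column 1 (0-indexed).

-16

The receptive field on the input at this output position is [6 4 9 / 3 3 7 / 4 5 6]. Elementwise product with the kernel and sum: 4·-1 + 9·-1 + 3·-2 + 3·-1 + 6·1.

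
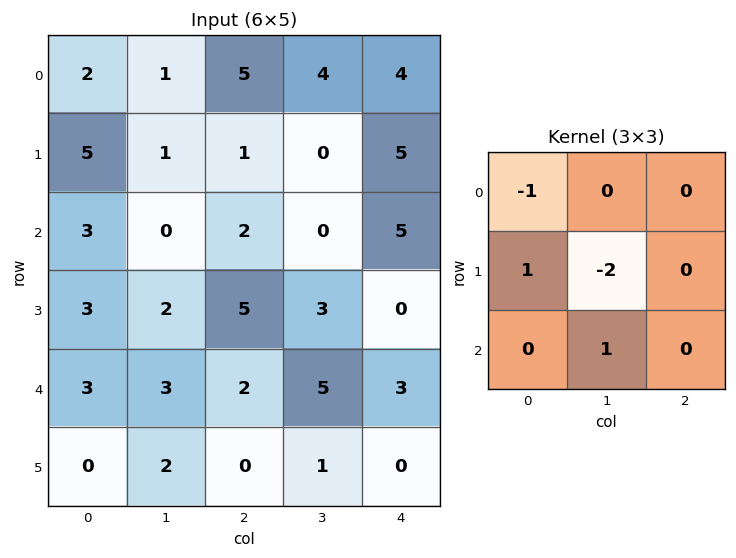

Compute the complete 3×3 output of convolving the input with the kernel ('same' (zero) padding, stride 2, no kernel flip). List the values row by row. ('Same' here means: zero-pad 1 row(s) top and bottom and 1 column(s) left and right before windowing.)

Output[0,0]: The receptive field on the zero-padded input at this output position is [0 0 0 / 0 2 1 / 0 5 1]. Elementwise product with the kernel and sum: 0·-1 + 0·1 + 2·-2 + 5·1.
Output[0,1]: The receptive field on the zero-padded input at this output position is [0 0 0 / 1 5 4 / 1 1 0]. Elementwise product with the kernel and sum: 0·-1 + 1·1 + 5·-2 + 1·1.

1 -8 1
-3 0 -10
-6 -3 -4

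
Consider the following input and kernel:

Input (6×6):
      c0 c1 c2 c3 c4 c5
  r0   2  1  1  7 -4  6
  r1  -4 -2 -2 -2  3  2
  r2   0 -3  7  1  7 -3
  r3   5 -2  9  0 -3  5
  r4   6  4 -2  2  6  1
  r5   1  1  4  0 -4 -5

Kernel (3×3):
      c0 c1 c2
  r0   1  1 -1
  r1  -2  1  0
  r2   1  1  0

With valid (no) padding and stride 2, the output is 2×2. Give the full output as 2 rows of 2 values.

5 22
-12 -17

Output[0,0]: The receptive field on the input at this output position is [2 1 1 / -4 -2 -2 / 0 -3 7]. Elementwise product with the kernel and sum: 2·1 + 1·1 + 1·-1 + -4·-2 + -2·1 + 0·1 + -3·1.
Output[0,1]: The receptive field on the input at this output position is [1 7 -4 / -2 -2 3 / 7 1 7]. Elementwise product with the kernel and sum: 1·1 + 7·1 + -4·-1 + -2·-2 + -2·1 + 7·1 + 1·1.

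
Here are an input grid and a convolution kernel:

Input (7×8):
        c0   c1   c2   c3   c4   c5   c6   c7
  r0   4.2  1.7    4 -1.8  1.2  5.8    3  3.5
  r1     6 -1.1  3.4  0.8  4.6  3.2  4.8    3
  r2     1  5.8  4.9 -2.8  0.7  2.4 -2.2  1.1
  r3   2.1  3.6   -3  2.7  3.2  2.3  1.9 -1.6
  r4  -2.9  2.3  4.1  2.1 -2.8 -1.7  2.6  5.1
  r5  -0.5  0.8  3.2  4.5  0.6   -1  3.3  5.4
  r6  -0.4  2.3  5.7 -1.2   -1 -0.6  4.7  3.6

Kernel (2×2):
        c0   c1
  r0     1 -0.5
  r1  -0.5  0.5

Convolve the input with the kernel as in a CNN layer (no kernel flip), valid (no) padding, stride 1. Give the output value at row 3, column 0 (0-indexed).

2.9

The receptive field on the input at this output position is [2.1 3.6 / -2.9 2.3]. Elementwise product with the kernel and sum: 2.1·1 + 3.6·-0.5 + -2.9·-0.5 + 2.3·0.5.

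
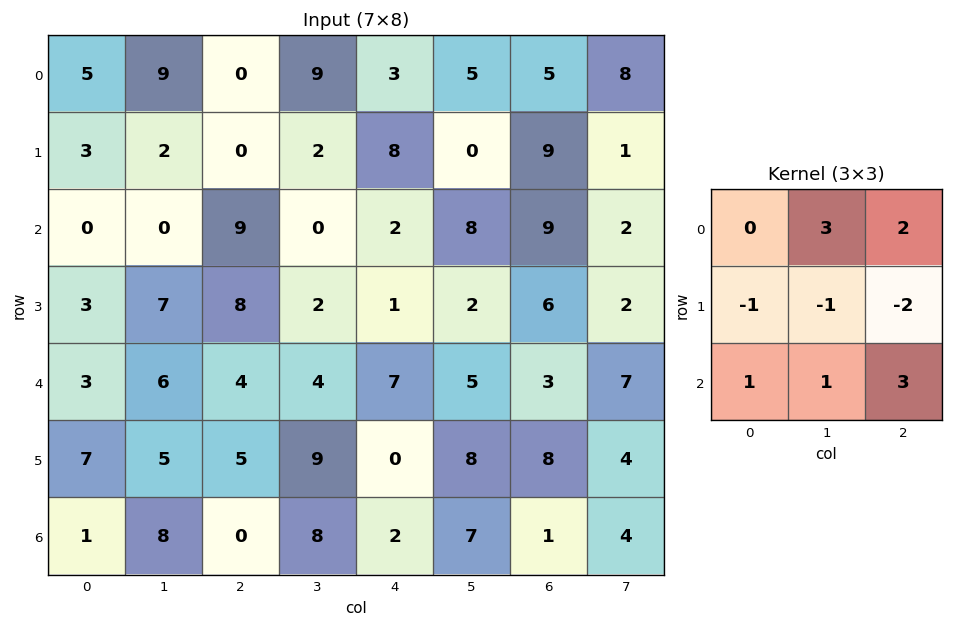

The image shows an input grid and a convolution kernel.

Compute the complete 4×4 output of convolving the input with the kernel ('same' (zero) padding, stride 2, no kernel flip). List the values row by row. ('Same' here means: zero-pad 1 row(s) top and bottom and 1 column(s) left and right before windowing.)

-14 -19 -12 -14
37 16 15 22
30 47 19 28
14 9 -8 16

Output[0,0]: The receptive field on the zero-padded input at this output position is [0 0 0 / 0 5 9 / 0 3 2]. Elementwise product with the kernel and sum: 0·3 + 0·2 + 0·-1 + 5·-1 + 9·-2 + 0·1 + 3·1 + 2·3.
Output[0,1]: The receptive field on the zero-padded input at this output position is [0 0 0 / 9 0 9 / 2 0 2]. Elementwise product with the kernel and sum: 0·3 + 0·2 + 9·-1 + 0·-1 + 9·-2 + 2·1 + 0·1 + 2·3.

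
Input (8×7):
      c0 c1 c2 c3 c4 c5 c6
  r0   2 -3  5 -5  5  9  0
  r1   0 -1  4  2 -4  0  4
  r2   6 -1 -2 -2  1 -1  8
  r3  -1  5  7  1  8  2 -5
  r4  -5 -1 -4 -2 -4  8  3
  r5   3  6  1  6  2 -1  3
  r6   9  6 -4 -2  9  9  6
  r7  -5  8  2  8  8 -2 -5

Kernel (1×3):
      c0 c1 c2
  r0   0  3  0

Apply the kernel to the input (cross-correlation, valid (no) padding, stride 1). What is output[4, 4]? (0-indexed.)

The receptive field on the input at this output position is [-4 8 3]. Elementwise product with the kernel and sum: 8·3.

24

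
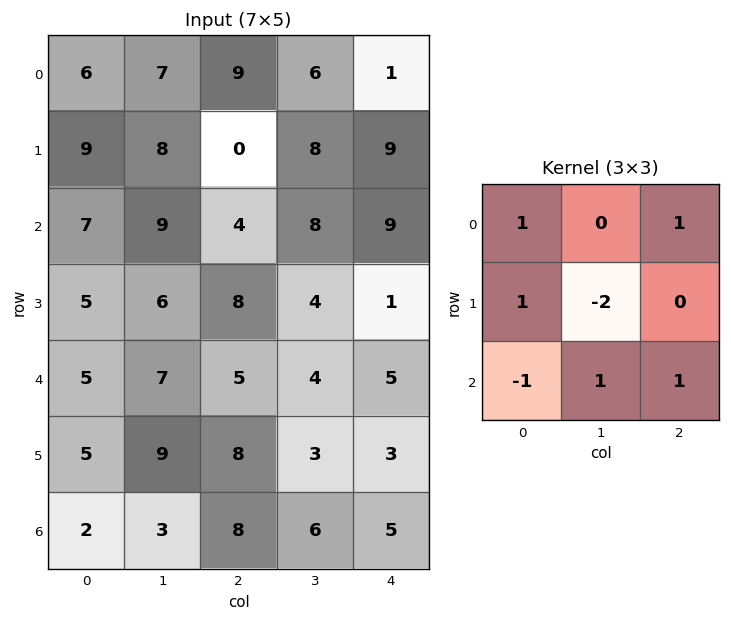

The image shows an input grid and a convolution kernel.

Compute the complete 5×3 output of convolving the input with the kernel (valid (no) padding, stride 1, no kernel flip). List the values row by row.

Output[0,0]: The receptive field on the input at this output position is [6 7 9 / 9 8 0 / 7 9 4]. Elementwise product with the kernel and sum: 6·1 + 9·1 + 9·1 + 8·-2 + 7·-1 + 9·1 + 4·1.
Output[0,1]: The receptive field on the input at this output position is [7 9 6 / 8 0 8 / 9 4 8]. Elementwise product with the kernel and sum: 7·1 + 6·1 + 8·1 + 0·-2 + 9·-1 + 4·1 + 8·1.

14 24 7
7 23 -6
11 9 17
16 9 4
6 15 15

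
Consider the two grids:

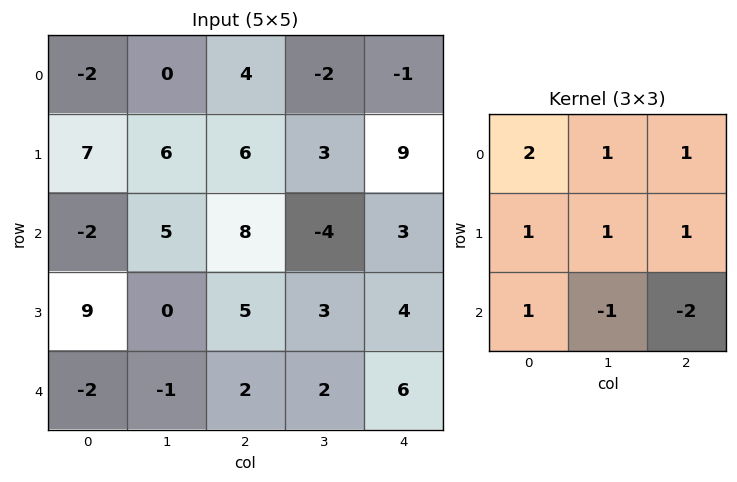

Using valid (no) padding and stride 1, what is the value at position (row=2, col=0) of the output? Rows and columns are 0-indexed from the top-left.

The receptive field on the input at this output position is [-2 5 8 / 9 0 5 / -2 -1 2]. Elementwise product with the kernel and sum: -2·2 + 5·1 + 8·1 + 9·1 + 0·1 + 5·1 + -2·1 + -1·-1 + 2·-2.

18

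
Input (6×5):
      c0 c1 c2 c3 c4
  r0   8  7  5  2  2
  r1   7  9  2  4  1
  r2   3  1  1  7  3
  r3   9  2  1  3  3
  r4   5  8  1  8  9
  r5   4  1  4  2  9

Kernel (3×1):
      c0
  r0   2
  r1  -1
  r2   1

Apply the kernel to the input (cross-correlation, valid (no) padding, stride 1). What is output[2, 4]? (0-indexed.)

The receptive field on the input at this output position is [3 / 3 / 9]. Elementwise product with the kernel and sum: 3·2 + 3·-1 + 9·1.

12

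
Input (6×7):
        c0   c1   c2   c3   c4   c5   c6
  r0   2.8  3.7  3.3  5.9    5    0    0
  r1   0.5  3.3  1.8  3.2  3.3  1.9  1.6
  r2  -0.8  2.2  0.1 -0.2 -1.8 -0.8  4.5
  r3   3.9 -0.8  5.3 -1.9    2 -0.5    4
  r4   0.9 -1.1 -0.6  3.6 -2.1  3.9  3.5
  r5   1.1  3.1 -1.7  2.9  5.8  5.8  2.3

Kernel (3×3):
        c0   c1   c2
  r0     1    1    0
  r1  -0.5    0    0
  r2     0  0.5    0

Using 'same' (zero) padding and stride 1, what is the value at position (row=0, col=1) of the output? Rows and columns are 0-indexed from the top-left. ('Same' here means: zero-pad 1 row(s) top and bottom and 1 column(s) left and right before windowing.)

0.25

The receptive field on the zero-padded input at this output position is [0 0 0 / 2.8 3.7 3.3 / 0.5 3.3 1.8]. Elementwise product with the kernel and sum: 0·1 + 0·1 + 2.8·-0.5 + 3.3·0.5.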